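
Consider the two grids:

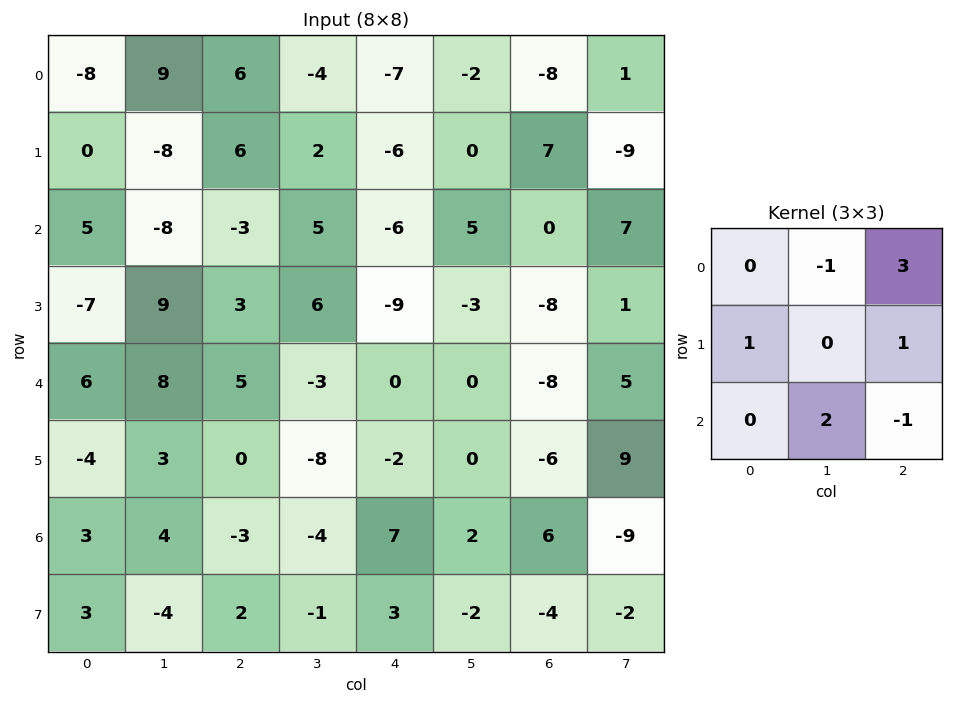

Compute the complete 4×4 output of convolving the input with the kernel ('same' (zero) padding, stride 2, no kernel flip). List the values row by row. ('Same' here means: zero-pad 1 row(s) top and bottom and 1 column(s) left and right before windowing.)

Output[0,0]: The receptive field on the zero-padded input at this output position is [0 0 0 / 0 -8 9 / 0 0 -8]. Elementwise product with the kernel and sum: 0·-1 + 0·3 + 0·1 + 9·1 + 0·2 + -8·-1.

17 15 -18 22
-55 -3 1 -39
31 28 -7 -5
27 -19 8 20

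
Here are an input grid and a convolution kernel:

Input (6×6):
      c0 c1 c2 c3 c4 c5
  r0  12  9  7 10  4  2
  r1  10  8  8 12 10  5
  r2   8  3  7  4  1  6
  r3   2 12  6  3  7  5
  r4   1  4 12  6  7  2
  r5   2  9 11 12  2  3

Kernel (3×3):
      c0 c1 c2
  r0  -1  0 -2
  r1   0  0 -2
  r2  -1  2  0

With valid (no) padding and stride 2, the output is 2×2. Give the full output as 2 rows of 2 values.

-44 -34
-27 -23

Output[0,0]: The receptive field on the input at this output position is [12 9 7 / 10 8 8 / 8 3 7]. Elementwise product with the kernel and sum: 12·-1 + 7·-2 + 8·-2 + 8·-1 + 3·2.
Output[0,1]: The receptive field on the input at this output position is [7 10 4 / 8 12 10 / 7 4 1]. Elementwise product with the kernel and sum: 7·-1 + 4·-2 + 10·-2 + 7·-1 + 4·2.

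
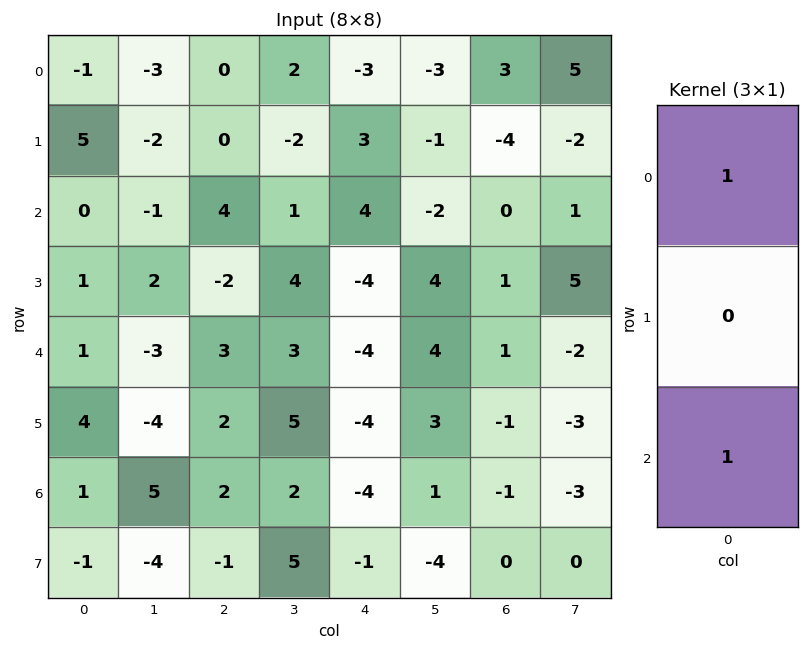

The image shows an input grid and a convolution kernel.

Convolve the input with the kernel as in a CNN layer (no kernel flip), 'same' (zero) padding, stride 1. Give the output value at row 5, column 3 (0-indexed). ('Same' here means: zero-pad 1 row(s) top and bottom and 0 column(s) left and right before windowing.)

5

The receptive field on the zero-padded input at this output position is [3 / 5 / 2]. Elementwise product with the kernel and sum: 3·1 + 2·1.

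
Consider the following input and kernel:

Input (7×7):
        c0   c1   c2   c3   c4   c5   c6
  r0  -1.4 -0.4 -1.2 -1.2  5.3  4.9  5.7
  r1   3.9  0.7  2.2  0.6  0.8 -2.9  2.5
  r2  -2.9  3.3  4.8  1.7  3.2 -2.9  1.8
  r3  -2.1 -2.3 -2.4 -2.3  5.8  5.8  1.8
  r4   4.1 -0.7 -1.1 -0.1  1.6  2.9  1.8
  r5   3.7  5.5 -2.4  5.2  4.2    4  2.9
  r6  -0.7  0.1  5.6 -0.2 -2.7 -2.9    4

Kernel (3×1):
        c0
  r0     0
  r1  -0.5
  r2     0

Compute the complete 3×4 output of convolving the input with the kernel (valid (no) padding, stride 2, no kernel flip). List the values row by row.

Output[0,0]: The receptive field on the input at this output position is [-1.4 / 3.9 / -2.9]. Elementwise product with the kernel and sum: 3.9·-0.5.

-1.95 -1.1 -0.4 -1.25
1.05 1.2 -2.9 -0.9
-1.85 1.2 -2.1 -1.45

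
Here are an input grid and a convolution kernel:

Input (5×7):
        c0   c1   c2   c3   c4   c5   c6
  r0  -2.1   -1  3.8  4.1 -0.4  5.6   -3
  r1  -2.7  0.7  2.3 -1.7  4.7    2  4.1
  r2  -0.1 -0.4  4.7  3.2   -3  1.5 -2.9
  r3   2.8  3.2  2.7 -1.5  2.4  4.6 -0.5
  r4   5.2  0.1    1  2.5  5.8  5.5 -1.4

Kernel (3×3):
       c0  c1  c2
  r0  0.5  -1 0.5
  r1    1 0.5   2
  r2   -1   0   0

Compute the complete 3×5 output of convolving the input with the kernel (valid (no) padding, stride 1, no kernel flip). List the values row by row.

Output[0,0]: The receptive field on the input at this output position is [-2.1 -1 3.8 / -2.7 0.7 2.3 / -0.1 -0.4 4.7]. Elementwise product with the kernel and sum: -2.1·0.5 + -1·-1 + 3.8·0.5 + -2.7·1 + 0.7·0.5 + 2.3·2 + -0.1·-1.
Output[0,1]: The receptive field on the input at this output position is [-1 3.8 4.1 / 0.7 2.3 -1.7 / -0.4 4.7 3.2]. Elementwise product with the kernel and sum: -1·0.5 + 3.8·-1 + 4.1·0.5 + 0.7·1 + 2.3·0.5 + -1.7·2 + -0.4·-1.

4.2 -3.4 3.75 6.7 9.6
5.4 2.35 2.8 1.65 -8.05
7.3 -1.85 3.4 11.75 -6.55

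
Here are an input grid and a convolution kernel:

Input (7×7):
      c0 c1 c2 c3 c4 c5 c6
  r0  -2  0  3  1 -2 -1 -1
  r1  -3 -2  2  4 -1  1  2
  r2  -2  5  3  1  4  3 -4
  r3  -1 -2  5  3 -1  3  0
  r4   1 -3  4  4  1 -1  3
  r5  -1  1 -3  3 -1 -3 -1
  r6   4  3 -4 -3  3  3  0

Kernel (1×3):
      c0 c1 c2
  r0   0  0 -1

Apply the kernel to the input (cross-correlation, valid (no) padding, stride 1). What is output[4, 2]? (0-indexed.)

The receptive field on the input at this output position is [4 4 1]. Elementwise product with the kernel and sum: 1·-1.

-1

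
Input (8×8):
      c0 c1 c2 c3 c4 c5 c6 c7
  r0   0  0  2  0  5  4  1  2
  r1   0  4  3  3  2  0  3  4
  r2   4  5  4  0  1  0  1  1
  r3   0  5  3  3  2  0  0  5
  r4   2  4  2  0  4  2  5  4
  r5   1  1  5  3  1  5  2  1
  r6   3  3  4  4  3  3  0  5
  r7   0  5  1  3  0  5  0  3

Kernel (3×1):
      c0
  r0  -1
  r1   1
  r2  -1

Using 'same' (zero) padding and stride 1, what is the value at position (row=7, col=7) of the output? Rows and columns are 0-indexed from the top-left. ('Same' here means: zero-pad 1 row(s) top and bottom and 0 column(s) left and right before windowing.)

The receptive field on the zero-padded input at this output position is [5 / 3 / 0]. Elementwise product with the kernel and sum: 5·-1 + 3·1 + 0·-1.

-2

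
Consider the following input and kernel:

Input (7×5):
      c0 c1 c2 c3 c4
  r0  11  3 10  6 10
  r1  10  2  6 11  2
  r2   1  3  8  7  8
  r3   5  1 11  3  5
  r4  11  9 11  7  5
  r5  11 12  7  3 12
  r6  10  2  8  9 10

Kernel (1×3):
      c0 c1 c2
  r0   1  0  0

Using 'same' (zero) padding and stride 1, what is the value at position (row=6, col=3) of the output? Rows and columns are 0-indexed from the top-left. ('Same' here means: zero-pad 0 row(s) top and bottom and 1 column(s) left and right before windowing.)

8

The receptive field on the zero-padded input at this output position is [8 9 10]. Elementwise product with the kernel and sum: 8·1.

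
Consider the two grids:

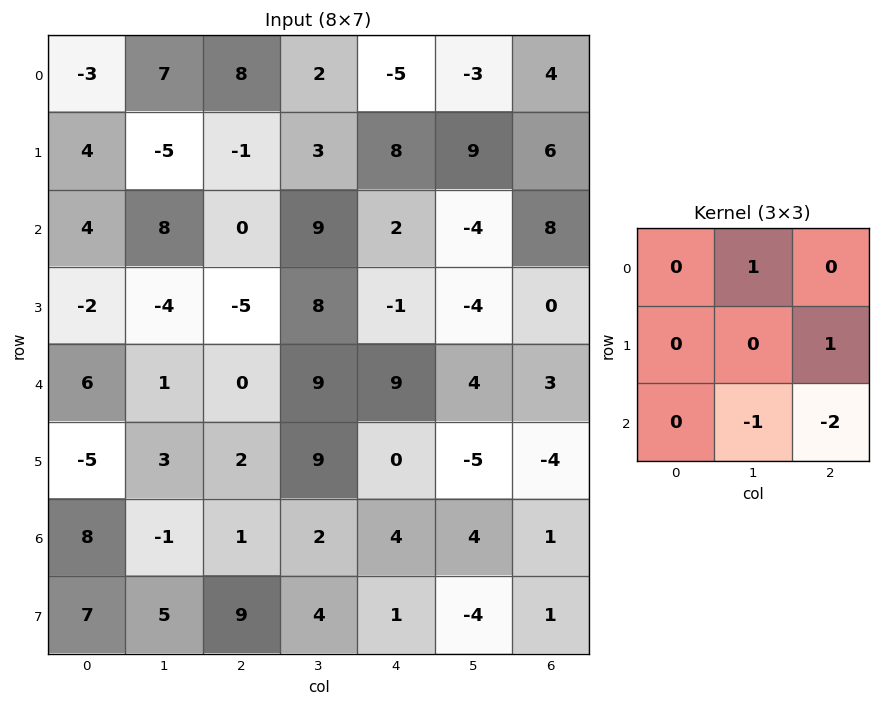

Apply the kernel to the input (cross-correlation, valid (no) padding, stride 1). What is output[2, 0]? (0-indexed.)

2

The receptive field on the input at this output position is [4 8 0 / -2 -4 -5 / 6 1 0]. Elementwise product with the kernel and sum: 8·1 + -5·1 + 1·-1 + 0·-2.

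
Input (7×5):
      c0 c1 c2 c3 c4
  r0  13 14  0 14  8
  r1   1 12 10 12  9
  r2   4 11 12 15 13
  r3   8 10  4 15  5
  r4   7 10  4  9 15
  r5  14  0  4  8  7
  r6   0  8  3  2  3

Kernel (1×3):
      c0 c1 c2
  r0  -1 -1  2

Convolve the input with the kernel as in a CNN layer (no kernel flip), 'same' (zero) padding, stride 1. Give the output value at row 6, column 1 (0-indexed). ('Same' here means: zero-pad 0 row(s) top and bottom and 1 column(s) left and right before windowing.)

-2

The receptive field on the zero-padded input at this output position is [0 8 3]. Elementwise product with the kernel and sum: 0·-1 + 8·-1 + 3·2.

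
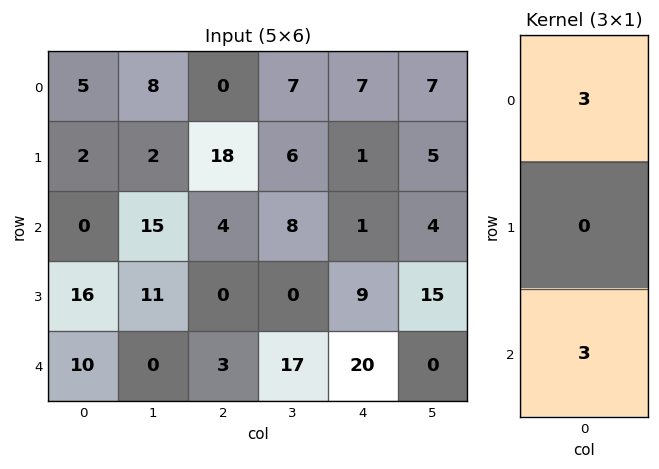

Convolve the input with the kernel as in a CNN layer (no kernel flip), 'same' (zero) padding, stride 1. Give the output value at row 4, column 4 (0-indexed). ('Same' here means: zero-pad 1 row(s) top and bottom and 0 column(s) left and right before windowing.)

The receptive field on the zero-padded input at this output position is [9 / 20 / 0]. Elementwise product with the kernel and sum: 9·3 + 0·3.

27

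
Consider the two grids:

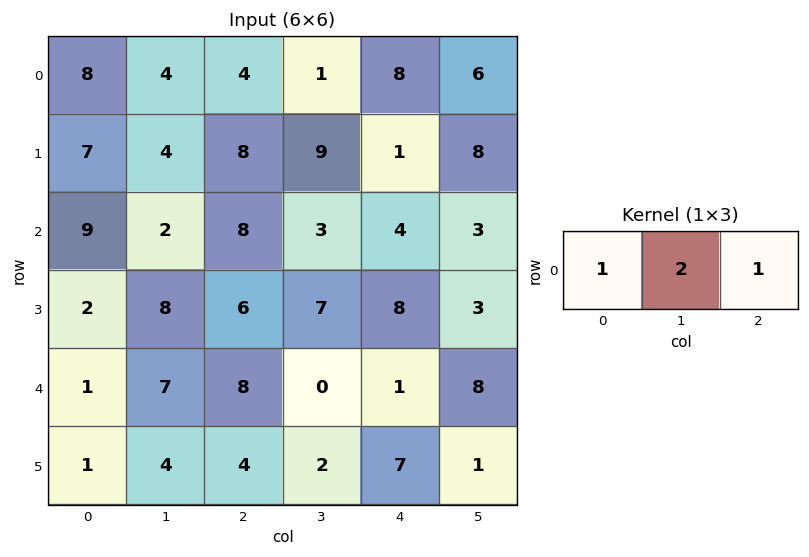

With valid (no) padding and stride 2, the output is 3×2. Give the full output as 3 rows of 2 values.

20 14
21 18
23 9

Output[0,0]: The receptive field on the input at this output position is [8 4 4]. Elementwise product with the kernel and sum: 8·1 + 4·2 + 4·1.
Output[0,1]: The receptive field on the input at this output position is [4 1 8]. Elementwise product with the kernel and sum: 4·1 + 1·2 + 8·1.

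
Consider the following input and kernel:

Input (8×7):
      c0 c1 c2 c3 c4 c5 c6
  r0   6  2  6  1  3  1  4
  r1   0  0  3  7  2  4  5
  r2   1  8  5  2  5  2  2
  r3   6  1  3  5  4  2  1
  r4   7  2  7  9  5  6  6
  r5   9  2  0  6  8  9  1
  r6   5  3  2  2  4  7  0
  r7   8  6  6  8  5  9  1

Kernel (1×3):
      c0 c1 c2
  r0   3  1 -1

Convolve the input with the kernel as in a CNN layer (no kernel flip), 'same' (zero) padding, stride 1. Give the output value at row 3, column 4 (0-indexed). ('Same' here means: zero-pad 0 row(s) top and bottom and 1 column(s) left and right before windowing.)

The receptive field on the zero-padded input at this output position is [5 4 2]. Elementwise product with the kernel and sum: 5·3 + 4·1 + 2·-1.

17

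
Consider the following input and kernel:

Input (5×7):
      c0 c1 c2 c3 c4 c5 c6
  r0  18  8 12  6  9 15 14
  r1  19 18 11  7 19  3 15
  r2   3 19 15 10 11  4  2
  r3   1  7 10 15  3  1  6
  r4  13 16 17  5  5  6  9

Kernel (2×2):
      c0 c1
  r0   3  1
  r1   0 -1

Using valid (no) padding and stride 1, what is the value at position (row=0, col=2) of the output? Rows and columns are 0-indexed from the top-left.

35

The receptive field on the input at this output position is [12 6 / 11 7]. Elementwise product with the kernel and sum: 12·3 + 6·1 + 7·-1.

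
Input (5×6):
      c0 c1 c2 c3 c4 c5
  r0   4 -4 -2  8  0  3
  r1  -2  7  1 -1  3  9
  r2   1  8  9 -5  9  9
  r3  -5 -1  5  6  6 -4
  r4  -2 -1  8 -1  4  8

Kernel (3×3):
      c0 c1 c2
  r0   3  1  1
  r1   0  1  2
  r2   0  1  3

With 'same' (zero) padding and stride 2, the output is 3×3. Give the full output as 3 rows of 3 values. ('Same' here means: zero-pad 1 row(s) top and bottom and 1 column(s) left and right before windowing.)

15 12 36
14 43 30
-10 14 40

Output[0,0]: The receptive field on the zero-padded input at this output position is [0 0 0 / 0 4 -4 / 0 -2 7]. Elementwise product with the kernel and sum: 0·3 + 0·1 + 0·1 + 4·1 + -4·2 + -2·1 + 7·3.
Output[0,1]: The receptive field on the zero-padded input at this output position is [0 0 0 / -4 -2 8 / 7 1 -1]. Elementwise product with the kernel and sum: 0·3 + 0·1 + 0·1 + -2·1 + 8·2 + 1·1 + -1·3.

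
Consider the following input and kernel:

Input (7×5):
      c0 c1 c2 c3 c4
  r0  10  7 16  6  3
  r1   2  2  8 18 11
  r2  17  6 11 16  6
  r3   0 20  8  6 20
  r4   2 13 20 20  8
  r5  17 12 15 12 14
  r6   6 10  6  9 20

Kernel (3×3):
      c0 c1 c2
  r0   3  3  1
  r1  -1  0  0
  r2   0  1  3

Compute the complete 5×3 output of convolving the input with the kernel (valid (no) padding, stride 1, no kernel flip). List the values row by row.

Output[0,0]: The receptive field on the input at this output position is [10 7 16 / 2 2 8 / 17 6 11]. Elementwise product with the kernel and sum: 10·3 + 7·3 + 16·1 + 2·-1 + 6·1 + 11·3.

104 132 95
47 68 144
153 127 123
123 128 96
76 140 182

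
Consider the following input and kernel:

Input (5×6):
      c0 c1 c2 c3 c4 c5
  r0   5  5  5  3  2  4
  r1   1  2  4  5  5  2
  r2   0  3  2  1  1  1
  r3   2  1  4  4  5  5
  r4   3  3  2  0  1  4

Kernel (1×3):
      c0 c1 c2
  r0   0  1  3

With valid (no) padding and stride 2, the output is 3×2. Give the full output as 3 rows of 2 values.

Output[0,0]: The receptive field on the input at this output position is [5 5 5]. Elementwise product with the kernel and sum: 5·1 + 5·3.

20 9
9 4
9 3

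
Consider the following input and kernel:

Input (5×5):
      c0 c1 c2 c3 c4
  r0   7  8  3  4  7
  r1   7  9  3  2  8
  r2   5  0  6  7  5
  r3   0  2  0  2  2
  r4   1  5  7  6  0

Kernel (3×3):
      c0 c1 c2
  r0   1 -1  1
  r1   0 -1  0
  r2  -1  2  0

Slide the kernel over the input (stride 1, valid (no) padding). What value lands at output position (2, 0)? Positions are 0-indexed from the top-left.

18

The receptive field on the input at this output position is [5 0 6 / 0 2 0 / 1 5 7]. Elementwise product with the kernel and sum: 5·1 + 0·-1 + 6·1 + 2·-1 + 1·-1 + 5·2.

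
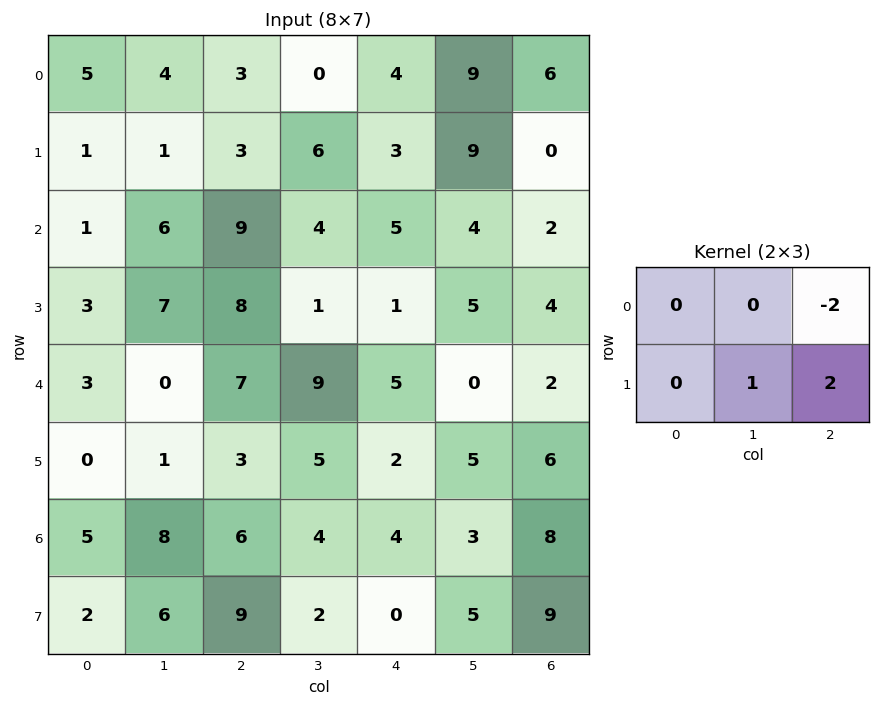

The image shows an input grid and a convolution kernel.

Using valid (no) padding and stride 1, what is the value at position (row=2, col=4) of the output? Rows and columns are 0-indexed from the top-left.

The receptive field on the input at this output position is [5 4 2 / 1 5 4]. Elementwise product with the kernel and sum: 2·-2 + 5·1 + 4·2.

9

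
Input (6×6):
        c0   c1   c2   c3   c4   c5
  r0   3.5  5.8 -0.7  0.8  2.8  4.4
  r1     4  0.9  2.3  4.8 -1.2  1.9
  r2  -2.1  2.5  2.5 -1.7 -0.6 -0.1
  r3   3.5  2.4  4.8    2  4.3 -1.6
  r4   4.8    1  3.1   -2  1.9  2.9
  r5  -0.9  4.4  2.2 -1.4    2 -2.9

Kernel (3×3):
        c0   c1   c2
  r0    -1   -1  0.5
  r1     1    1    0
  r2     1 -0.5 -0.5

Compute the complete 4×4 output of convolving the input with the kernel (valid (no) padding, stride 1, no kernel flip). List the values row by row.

-9.35 0.6 12.05 0.85
-3.45 3.2 -5.25 -4.3
9.5 1.8 8.85 4.15
-1.9 1.9 -1.65 -8.15

Output[0,0]: The receptive field on the input at this output position is [3.5 5.8 -0.7 / 4 0.9 2.3 / -2.1 2.5 2.5]. Elementwise product with the kernel and sum: 3.5·-1 + 5.8·-1 + -0.7·0.5 + 4·1 + 0.9·1 + -2.1·1 + 2.5·-0.5 + 2.5·-0.5.
Output[0,1]: The receptive field on the input at this output position is [5.8 -0.7 0.8 / 0.9 2.3 4.8 / 2.5 2.5 -1.7]. Elementwise product with the kernel and sum: 5.8·-1 + -0.7·-1 + 0.8·0.5 + 0.9·1 + 2.3·1 + 2.5·1 + 2.5·-0.5 + -1.7·-0.5.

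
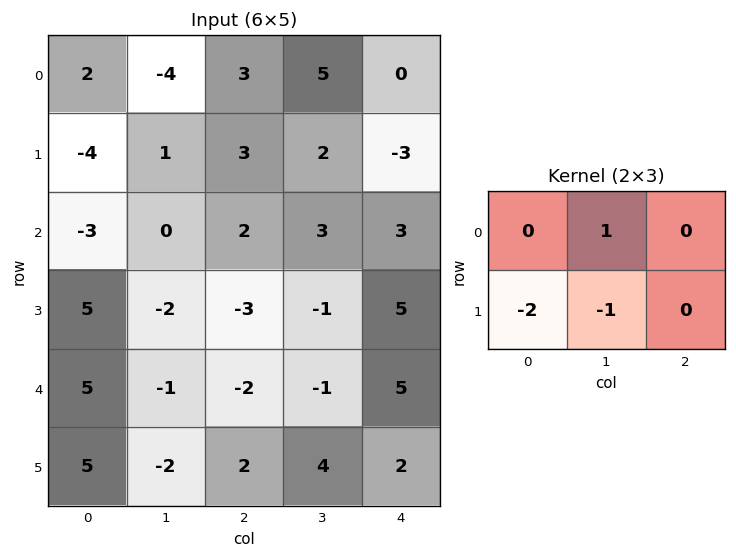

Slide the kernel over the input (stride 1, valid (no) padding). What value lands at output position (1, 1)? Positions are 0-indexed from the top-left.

1

The receptive field on the input at this output position is [1 3 2 / 0 2 3]. Elementwise product with the kernel and sum: 3·1 + 0·-2 + 2·-1.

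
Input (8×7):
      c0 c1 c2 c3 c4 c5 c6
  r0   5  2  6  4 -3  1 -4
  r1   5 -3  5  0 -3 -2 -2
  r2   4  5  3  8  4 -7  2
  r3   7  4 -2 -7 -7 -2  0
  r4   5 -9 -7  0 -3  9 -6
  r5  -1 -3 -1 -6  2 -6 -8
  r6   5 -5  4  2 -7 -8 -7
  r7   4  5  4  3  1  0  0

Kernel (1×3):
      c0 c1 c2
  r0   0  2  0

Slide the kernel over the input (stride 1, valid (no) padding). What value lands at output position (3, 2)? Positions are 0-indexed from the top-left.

-14

The receptive field on the input at this output position is [-2 -7 -7]. Elementwise product with the kernel and sum: -7·2.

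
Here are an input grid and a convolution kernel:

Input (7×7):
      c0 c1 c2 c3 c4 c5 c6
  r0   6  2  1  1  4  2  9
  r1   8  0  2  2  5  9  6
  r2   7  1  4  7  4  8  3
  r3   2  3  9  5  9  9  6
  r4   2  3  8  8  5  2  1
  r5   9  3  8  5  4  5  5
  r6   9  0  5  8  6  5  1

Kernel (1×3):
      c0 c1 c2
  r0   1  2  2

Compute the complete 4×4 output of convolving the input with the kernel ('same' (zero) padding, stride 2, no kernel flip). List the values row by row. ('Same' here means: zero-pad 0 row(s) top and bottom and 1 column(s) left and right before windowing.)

16 6 13 20
16 23 31 14
10 35 22 4
18 26 30 7

Output[0,0]: The receptive field on the zero-padded input at this output position is [0 6 2]. Elementwise product with the kernel and sum: 0·1 + 6·2 + 2·2.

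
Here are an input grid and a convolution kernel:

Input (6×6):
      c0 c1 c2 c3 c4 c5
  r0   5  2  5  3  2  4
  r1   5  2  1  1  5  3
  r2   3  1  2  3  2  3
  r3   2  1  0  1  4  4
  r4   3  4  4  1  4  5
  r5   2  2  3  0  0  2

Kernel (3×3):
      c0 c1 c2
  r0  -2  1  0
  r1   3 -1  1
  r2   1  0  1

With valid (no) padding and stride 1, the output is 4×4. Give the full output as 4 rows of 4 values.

11 11 4 3
4 3 8 18
7 9 10 5
11 9 19 8

Output[0,0]: The receptive field on the input at this output position is [5 2 5 / 5 2 1 / 3 1 2]. Elementwise product with the kernel and sum: 5·-2 + 2·1 + 5·3 + 2·-1 + 1·1 + 3·1 + 2·1.
Output[0,1]: The receptive field on the input at this output position is [2 5 3 / 2 1 1 / 1 2 3]. Elementwise product with the kernel and sum: 2·-2 + 5·1 + 2·3 + 1·-1 + 1·1 + 1·1 + 3·1.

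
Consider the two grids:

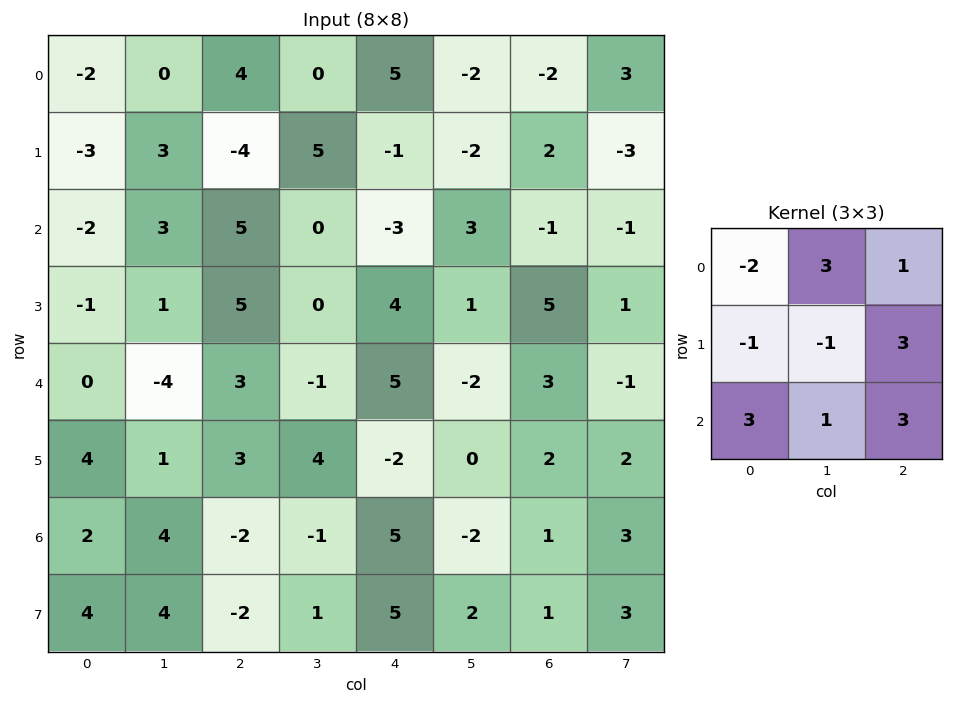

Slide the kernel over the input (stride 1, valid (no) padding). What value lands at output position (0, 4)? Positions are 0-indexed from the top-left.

The receptive field on the input at this output position is [5 -2 -2 / -1 -2 2 / -3 3 -1]. Elementwise product with the kernel and sum: 5·-2 + -2·3 + -2·1 + -1·-1 + -2·-1 + 2·3 + -3·3 + 3·1 + -1·3.

-18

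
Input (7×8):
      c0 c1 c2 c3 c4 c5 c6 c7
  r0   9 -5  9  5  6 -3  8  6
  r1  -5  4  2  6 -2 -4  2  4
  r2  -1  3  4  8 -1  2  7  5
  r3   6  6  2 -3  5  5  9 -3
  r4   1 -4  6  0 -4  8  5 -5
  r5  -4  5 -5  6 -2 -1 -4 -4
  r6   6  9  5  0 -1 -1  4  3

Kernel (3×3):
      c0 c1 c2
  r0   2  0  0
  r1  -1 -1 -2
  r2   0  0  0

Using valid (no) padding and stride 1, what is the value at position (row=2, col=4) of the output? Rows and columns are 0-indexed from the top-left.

The receptive field on the input at this output position is [-1 2 7 / 5 5 9 / -4 8 5]. Elementwise product with the kernel and sum: -1·2 + 5·-1 + 5·-1 + 9·-2.

-30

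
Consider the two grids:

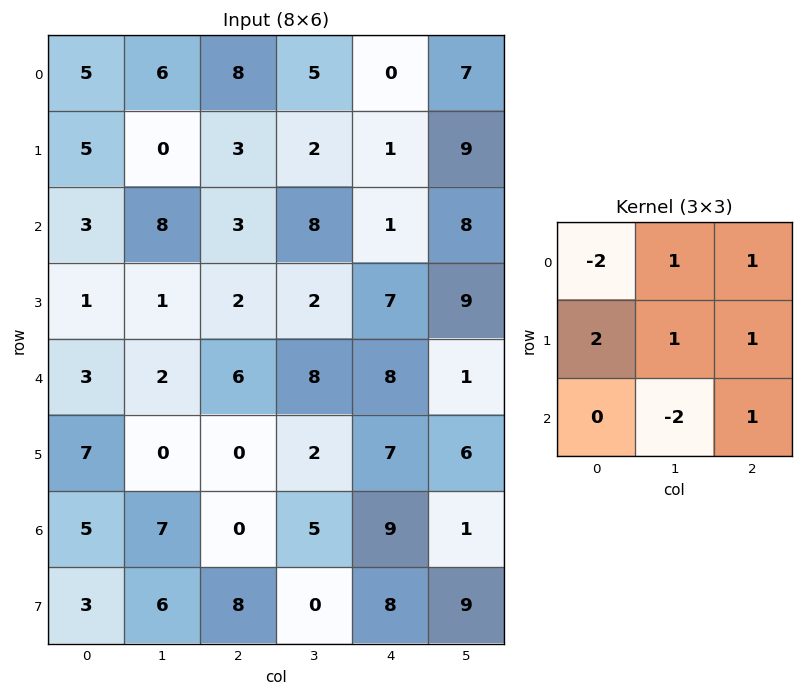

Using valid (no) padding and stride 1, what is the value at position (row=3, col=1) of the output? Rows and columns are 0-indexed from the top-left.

The receptive field on the input at this output position is [1 2 2 / 2 6 8 / 0 0 2]. Elementwise product with the kernel and sum: 1·-2 + 2·1 + 2·1 + 2·2 + 6·1 + 8·1 + 0·-2 + 2·1.

22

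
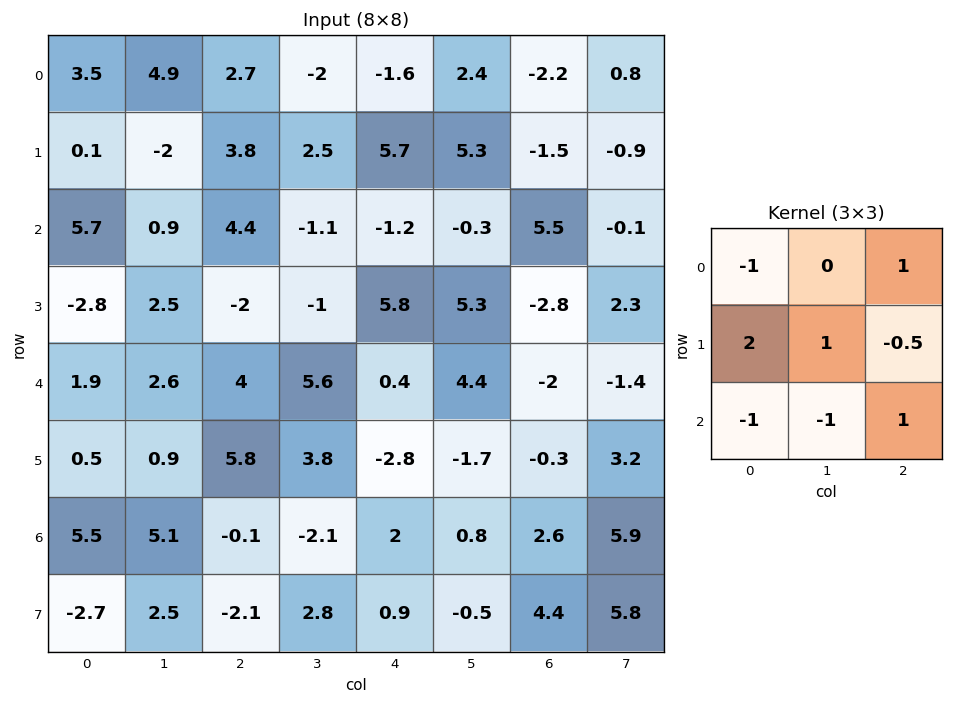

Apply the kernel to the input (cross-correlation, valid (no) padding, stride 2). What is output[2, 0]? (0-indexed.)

-9.6

The receptive field on the input at this output position is [1.9 2.6 4 / 0.5 0.9 5.8 / 5.5 5.1 -0.1]. Elementwise product with the kernel and sum: 1.9·-1 + 4·1 + 0.5·2 + 0.9·1 + 5.8·-0.5 + 5.5·-1 + 5.1·-1 + -0.1·1.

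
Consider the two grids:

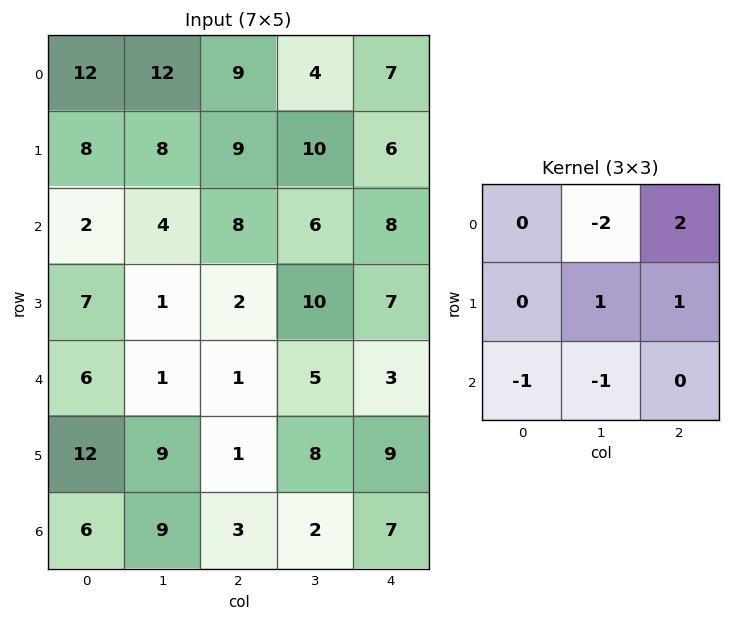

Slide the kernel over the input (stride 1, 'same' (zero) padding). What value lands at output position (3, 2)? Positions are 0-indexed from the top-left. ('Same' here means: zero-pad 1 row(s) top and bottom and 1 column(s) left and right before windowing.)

6

The receptive field on the zero-padded input at this output position is [4 8 6 / 1 2 10 / 1 1 5]. Elementwise product with the kernel and sum: 8·-2 + 6·2 + 2·1 + 10·1 + 1·-1 + 1·-1.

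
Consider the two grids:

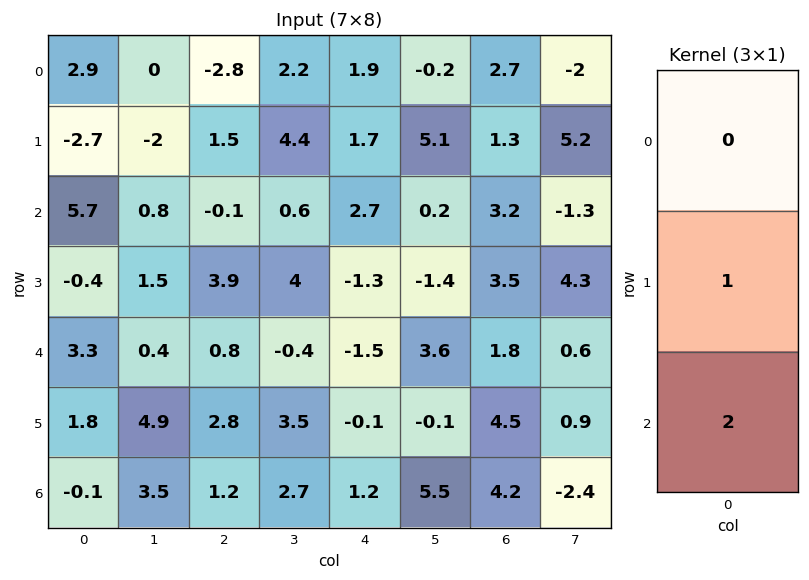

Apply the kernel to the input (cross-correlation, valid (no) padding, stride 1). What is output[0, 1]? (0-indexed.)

The receptive field on the input at this output position is [0 / -2 / 0.8]. Elementwise product with the kernel and sum: -2·1 + 0.8·2.

-0.4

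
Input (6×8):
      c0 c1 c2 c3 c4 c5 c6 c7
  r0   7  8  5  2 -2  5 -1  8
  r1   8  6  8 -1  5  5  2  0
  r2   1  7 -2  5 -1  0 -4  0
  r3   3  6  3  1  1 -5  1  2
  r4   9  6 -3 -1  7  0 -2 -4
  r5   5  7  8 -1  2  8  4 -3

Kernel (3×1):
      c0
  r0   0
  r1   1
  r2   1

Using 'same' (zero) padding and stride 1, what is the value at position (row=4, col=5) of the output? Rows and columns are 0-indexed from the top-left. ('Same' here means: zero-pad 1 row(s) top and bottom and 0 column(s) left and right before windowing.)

The receptive field on the zero-padded input at this output position is [-5 / 0 / 8]. Elementwise product with the kernel and sum: 0·1 + 8·1.

8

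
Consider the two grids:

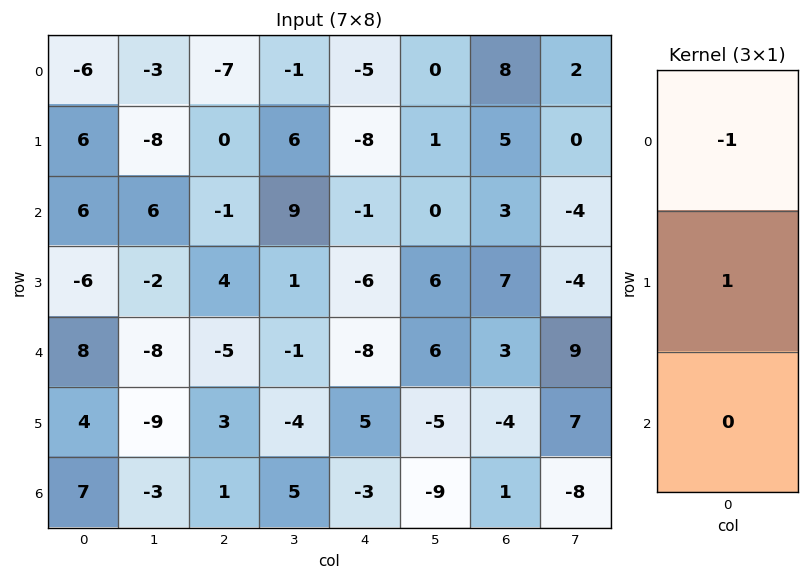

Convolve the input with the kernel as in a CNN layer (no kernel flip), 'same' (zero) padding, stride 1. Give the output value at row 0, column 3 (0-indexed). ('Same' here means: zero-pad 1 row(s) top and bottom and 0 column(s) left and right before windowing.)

-1

The receptive field on the zero-padded input at this output position is [0 / -1 / 6]. Elementwise product with the kernel and sum: 0·-1 + -1·1.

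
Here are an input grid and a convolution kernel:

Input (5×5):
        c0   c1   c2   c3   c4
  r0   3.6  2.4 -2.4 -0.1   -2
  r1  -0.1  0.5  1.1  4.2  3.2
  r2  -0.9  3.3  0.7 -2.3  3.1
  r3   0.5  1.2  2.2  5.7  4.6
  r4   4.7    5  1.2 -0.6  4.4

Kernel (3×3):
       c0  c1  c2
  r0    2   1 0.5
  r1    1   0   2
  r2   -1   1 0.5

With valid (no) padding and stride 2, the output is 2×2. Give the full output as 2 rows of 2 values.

15.05 0.15
7.65 12.45

Output[0,0]: The receptive field on the input at this output position is [3.6 2.4 -2.4 / -0.1 0.5 1.1 / -0.9 3.3 0.7]. Elementwise product with the kernel and sum: 3.6·2 + 2.4·1 + -2.4·0.5 + -0.1·1 + 1.1·2 + -0.9·-1 + 3.3·1 + 0.7·0.5.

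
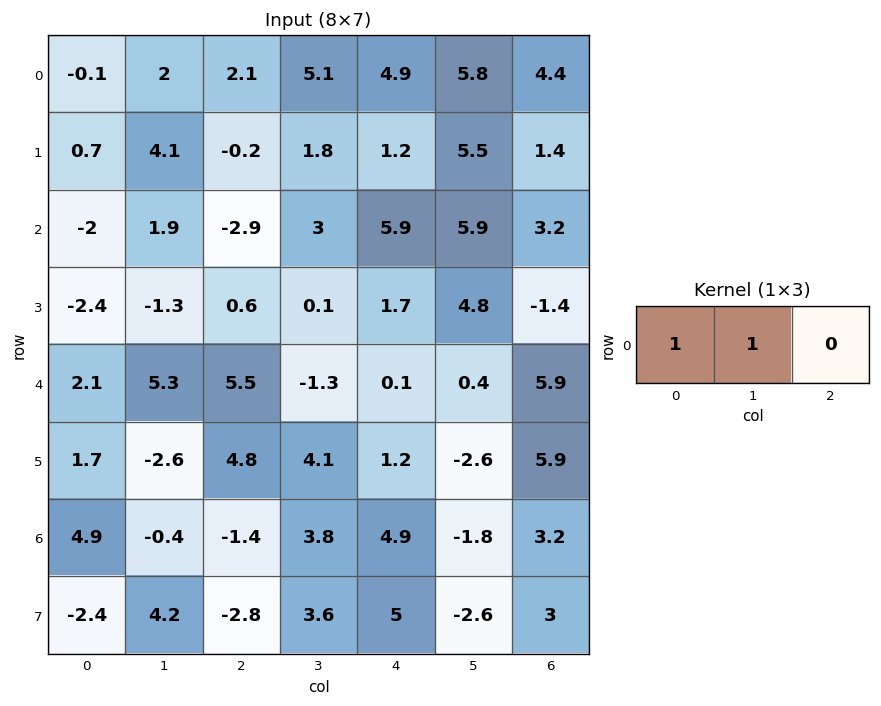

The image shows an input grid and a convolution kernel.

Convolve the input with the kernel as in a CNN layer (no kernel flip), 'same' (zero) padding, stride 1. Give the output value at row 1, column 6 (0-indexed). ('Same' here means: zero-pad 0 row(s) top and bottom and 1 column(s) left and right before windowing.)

The receptive field on the zero-padded input at this output position is [5.5 1.4 0]. Elementwise product with the kernel and sum: 5.5·1 + 1.4·1.

6.9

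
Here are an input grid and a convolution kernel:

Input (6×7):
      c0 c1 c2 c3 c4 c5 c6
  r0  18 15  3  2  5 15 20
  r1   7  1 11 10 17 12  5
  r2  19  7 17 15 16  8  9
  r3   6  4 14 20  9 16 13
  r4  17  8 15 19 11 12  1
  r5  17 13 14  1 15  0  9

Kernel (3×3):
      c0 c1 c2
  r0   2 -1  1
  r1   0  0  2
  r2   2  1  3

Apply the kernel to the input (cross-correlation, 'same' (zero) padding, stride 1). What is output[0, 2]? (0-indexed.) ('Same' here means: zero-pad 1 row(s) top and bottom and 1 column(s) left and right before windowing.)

The receptive field on the zero-padded input at this output position is [0 0 0 / 15 3 2 / 1 11 10]. Elementwise product with the kernel and sum: 0·2 + 0·-1 + 0·1 + 2·2 + 1·2 + 11·1 + 10·3.

47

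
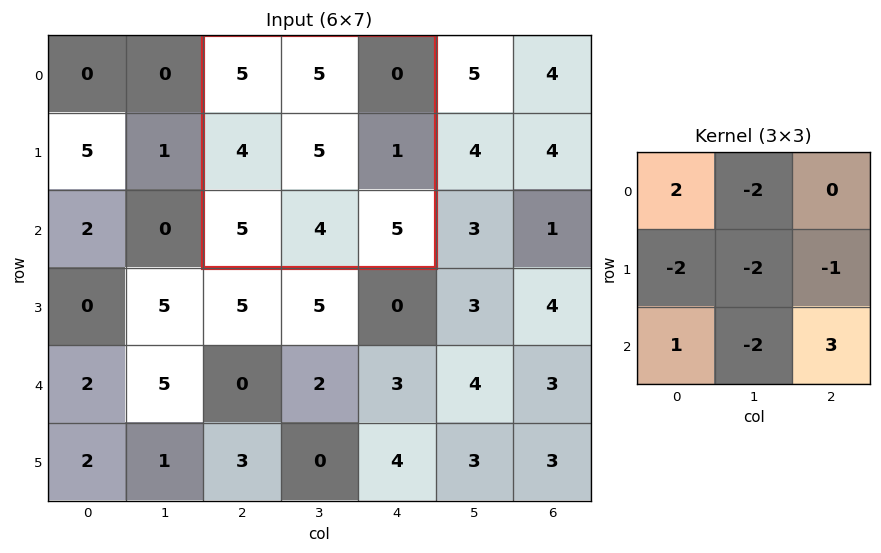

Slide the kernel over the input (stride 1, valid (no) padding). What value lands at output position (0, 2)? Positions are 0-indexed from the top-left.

The receptive field on the input at this output position is [5 5 0 / 4 5 1 / 5 4 5]. Elementwise product with the kernel and sum: 5·2 + 5·-2 + 4·-2 + 5·-2 + 1·-1 + 5·1 + 4·-2 + 5·3.

-7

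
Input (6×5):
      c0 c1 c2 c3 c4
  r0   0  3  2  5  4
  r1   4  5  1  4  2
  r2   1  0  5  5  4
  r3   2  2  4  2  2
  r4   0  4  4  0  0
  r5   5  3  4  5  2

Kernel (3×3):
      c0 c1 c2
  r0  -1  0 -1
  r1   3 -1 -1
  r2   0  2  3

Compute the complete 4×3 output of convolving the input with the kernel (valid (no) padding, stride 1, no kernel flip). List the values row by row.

19 27 13
9 -5 13
14 3 -1
4 27 22

Output[0,0]: The receptive field on the input at this output position is [0 3 2 / 4 5 1 / 1 0 5]. Elementwise product with the kernel and sum: 0·-1 + 2·-1 + 4·3 + 5·-1 + 1·-1 + 0·2 + 5·3.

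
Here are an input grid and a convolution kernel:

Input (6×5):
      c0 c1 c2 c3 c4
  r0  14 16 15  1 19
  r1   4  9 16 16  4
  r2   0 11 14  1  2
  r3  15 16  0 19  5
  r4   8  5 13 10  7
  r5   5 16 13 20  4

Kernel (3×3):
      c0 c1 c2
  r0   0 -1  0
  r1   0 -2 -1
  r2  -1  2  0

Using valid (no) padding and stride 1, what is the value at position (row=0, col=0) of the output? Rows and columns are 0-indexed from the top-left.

The receptive field on the input at this output position is [14 16 15 / 4 9 16 / 0 11 14]. Elementwise product with the kernel and sum: 16·-1 + 9·-2 + 16·-1 + 0·-1 + 11·2.

-28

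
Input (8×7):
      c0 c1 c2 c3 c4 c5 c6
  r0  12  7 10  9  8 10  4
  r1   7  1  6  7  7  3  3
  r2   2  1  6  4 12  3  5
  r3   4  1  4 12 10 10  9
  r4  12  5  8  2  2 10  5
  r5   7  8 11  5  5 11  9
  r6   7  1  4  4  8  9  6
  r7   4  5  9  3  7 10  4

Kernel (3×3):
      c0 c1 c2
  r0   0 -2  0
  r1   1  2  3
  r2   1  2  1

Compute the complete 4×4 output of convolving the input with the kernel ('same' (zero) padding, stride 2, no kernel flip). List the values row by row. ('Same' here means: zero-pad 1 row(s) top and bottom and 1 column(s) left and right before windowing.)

60 74 79 27
2 34 65 35
53 54 42 31
16 25 64 21

Output[0,0]: The receptive field on the zero-padded input at this output position is [0 0 0 / 0 12 7 / 0 7 1]. Elementwise product with the kernel and sum: 0·-2 + 0·1 + 12·2 + 7·3 + 0·1 + 7·2 + 1·1.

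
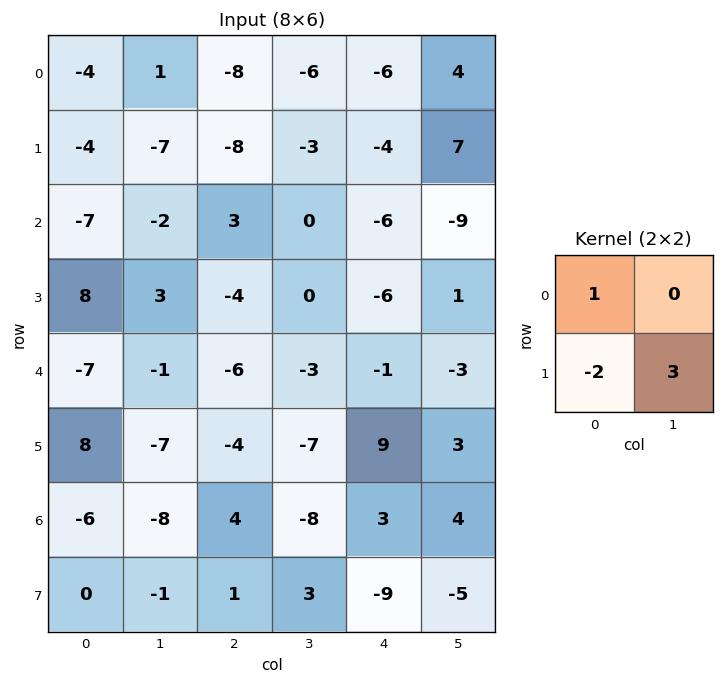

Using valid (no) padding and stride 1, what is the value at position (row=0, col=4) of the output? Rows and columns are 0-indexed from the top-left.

The receptive field on the input at this output position is [-6 4 / -4 7]. Elementwise product with the kernel and sum: -6·1 + -4·-2 + 7·3.

23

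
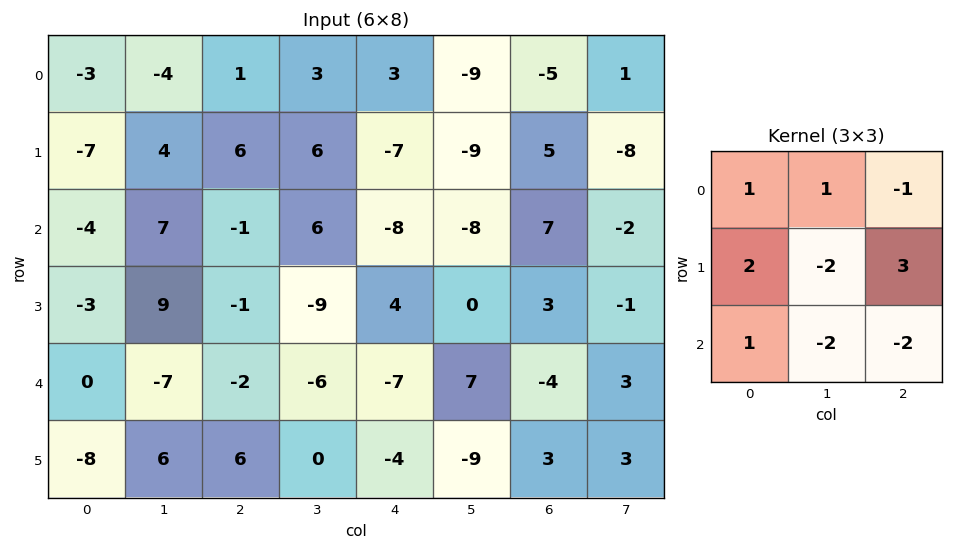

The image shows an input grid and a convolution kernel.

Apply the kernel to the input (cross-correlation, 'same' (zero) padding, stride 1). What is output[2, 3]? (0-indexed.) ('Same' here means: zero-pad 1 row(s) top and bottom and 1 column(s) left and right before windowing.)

The receptive field on the zero-padded input at this output position is [6 6 -7 / -1 6 -8 / -1 -9 4]. Elementwise product with the kernel and sum: 6·1 + 6·1 + -7·-1 + -1·2 + 6·-2 + -8·3 + -1·1 + -9·-2 + 4·-2.

-10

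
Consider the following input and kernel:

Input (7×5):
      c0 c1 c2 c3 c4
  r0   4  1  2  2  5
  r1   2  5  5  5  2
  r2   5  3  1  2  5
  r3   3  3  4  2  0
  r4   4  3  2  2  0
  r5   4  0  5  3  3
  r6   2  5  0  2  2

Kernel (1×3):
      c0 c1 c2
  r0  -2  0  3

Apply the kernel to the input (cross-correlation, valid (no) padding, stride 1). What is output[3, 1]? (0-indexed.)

The receptive field on the input at this output position is [3 4 2]. Elementwise product with the kernel and sum: 3·-2 + 2·3.

0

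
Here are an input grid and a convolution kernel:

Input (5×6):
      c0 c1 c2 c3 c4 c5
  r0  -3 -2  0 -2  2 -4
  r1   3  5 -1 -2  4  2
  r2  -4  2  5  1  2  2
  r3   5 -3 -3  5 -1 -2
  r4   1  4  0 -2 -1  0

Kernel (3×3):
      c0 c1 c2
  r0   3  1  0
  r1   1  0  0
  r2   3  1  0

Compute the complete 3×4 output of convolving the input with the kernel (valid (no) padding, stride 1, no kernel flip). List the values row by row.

Output[0,0]: The receptive field on the input at this output position is [-3 -2 0 / 3 5 -1 / -4 2 5]. Elementwise product with the kernel and sum: -3·3 + -2·1 + 3·1 + -4·3 + 2·1.

-18 10 13 -1
22 4 -4 13
2 20 11 3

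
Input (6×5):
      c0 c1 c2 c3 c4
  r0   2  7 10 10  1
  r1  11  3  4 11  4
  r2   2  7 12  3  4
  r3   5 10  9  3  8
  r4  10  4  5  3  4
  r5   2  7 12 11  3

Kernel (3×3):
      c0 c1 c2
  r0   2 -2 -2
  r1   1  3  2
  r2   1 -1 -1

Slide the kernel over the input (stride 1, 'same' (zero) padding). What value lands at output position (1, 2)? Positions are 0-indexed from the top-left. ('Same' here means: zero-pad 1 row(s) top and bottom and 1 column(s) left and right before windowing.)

3

The receptive field on the zero-padded input at this output position is [7 10 10 / 3 4 11 / 7 12 3]. Elementwise product with the kernel and sum: 7·2 + 10·-2 + 10·-2 + 3·1 + 4·3 + 11·2 + 7·1 + 12·-1 + 3·-1.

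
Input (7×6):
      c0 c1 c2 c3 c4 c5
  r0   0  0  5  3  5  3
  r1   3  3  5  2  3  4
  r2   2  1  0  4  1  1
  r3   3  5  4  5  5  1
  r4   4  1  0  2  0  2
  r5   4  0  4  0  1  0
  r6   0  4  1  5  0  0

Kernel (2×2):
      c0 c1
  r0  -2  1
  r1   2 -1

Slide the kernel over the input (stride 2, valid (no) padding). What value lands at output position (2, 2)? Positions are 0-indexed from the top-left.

The receptive field on the input at this output position is [0 2 / 1 0]. Elementwise product with the kernel and sum: 0·-2 + 2·1 + 1·2 + 0·-1.

4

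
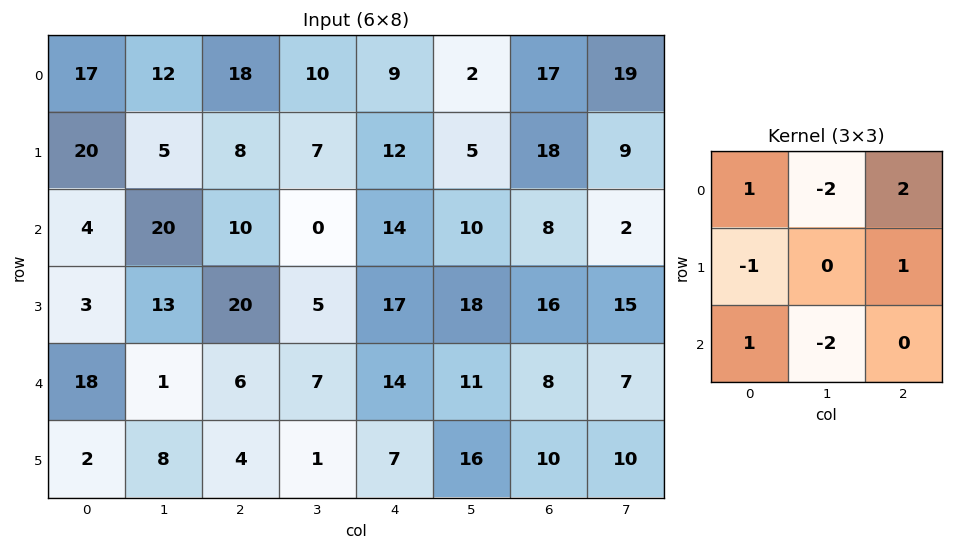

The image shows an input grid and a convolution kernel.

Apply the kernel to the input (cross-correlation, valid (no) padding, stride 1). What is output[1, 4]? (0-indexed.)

The receptive field on the input at this output position is [12 5 18 / 14 10 8 / 17 18 16]. Elementwise product with the kernel and sum: 12·1 + 5·-2 + 18·2 + 14·-1 + 8·1 + 17·1 + 18·-2.

13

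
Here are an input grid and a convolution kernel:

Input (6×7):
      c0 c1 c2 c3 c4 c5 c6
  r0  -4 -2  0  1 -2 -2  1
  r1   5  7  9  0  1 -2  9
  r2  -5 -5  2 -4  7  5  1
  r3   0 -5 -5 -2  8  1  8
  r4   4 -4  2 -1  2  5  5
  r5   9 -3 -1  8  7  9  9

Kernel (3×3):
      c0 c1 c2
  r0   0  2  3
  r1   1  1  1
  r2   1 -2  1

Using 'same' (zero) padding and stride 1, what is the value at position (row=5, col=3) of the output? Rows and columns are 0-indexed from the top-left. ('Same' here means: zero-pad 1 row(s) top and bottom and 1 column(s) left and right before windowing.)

The receptive field on the zero-padded input at this output position is [2 -1 2 / -1 8 7 / 0 0 0]. Elementwise product with the kernel and sum: -1·2 + 2·3 + -1·1 + 8·1 + 7·1 + 0·1 + 0·-2 + 0·1.

18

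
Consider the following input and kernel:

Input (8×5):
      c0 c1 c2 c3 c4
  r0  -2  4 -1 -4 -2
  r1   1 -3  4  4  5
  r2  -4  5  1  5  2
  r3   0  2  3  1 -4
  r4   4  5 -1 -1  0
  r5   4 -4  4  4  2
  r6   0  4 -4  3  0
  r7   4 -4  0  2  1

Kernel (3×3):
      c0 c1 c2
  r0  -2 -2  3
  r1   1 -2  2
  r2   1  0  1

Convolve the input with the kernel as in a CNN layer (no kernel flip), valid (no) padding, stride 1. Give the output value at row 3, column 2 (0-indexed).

-13

The receptive field on the input at this output position is [3 1 -4 / -1 -1 0 / 4 4 2]. Elementwise product with the kernel and sum: 3·-2 + 1·-2 + -4·3 + -1·1 + -1·-2 + 0·2 + 4·1 + 2·1.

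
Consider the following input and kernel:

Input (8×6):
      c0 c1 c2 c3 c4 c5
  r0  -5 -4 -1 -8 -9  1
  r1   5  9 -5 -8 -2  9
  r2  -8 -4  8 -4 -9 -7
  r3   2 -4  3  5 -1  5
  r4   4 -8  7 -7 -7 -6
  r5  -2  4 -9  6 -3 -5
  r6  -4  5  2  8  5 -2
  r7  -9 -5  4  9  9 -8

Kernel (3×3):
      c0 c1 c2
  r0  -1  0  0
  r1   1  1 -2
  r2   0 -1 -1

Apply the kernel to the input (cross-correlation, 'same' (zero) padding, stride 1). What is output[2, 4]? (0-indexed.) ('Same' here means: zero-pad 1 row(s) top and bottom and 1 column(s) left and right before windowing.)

The receptive field on the zero-padded input at this output position is [-8 -2 9 / -4 -9 -7 / 5 -1 5]. Elementwise product with the kernel and sum: -8·-1 + -4·1 + -9·1 + -7·-2 + -1·-1 + 5·-1.

5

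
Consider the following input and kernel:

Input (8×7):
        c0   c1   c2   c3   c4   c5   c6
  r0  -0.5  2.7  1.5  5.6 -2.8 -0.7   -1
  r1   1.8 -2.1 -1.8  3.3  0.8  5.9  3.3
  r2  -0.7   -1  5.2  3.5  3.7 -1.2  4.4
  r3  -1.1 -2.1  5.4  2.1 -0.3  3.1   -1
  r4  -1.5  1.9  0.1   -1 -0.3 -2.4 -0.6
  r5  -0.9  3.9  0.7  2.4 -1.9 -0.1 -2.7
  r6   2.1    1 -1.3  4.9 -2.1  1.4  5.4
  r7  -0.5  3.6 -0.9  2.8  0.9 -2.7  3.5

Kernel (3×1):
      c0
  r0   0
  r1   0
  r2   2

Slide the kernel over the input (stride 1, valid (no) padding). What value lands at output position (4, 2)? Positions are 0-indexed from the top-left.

-2.6

The receptive field on the input at this output position is [0.1 / 0.7 / -1.3]. Elementwise product with the kernel and sum: -1.3·2.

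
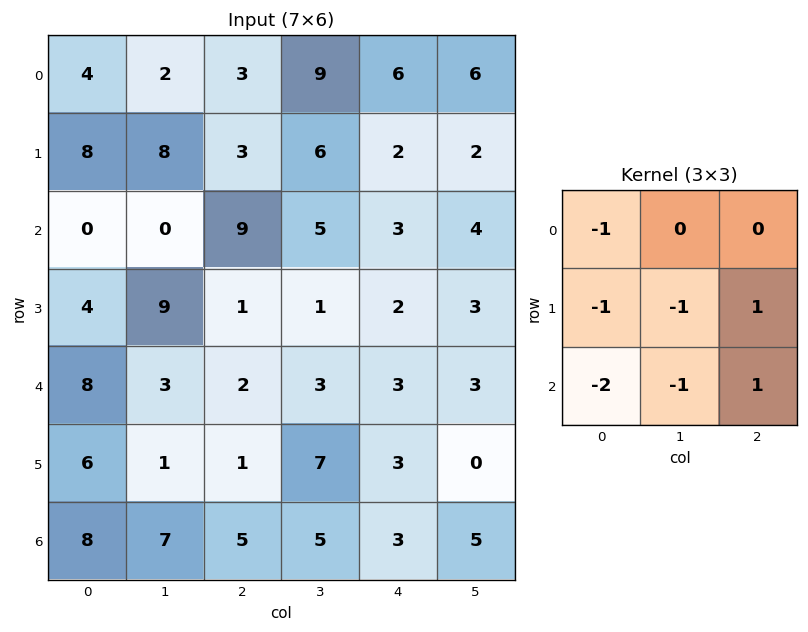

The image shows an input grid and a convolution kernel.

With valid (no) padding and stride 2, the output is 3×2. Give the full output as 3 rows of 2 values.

-8 -30
-29 -13
-32 -19

Output[0,0]: The receptive field on the input at this output position is [4 2 3 / 8 8 3 / 0 0 9]. Elementwise product with the kernel and sum: 4·-1 + 8·-1 + 8·-1 + 3·1 + 0·-2 + 0·-1 + 9·1.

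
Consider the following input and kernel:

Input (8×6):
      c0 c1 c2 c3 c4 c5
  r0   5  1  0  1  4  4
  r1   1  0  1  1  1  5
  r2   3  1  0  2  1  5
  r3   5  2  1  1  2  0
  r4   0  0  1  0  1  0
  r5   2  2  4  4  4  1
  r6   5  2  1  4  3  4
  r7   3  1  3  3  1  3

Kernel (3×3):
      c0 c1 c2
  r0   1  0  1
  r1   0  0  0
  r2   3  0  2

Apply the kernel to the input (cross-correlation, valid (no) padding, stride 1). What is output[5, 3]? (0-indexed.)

20

The receptive field on the input at this output position is [4 4 1 / 4 3 4 / 3 1 3]. Elementwise product with the kernel and sum: 4·1 + 1·1 + 3·3 + 3·2.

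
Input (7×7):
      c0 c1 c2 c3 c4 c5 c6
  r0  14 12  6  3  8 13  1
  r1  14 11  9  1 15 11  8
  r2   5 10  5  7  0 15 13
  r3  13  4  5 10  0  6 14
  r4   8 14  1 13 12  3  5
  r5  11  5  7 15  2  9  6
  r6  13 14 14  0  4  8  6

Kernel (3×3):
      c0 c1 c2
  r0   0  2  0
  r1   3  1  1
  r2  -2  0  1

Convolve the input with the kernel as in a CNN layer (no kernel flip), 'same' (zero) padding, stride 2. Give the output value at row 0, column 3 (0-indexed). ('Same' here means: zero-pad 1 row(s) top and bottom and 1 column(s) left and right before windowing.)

18

The receptive field on the zero-padded input at this output position is [0 0 0 / 13 1 0 / 11 8 0]. Elementwise product with the kernel and sum: 0·2 + 13·3 + 1·1 + 0·1 + 11·-2 + 0·1.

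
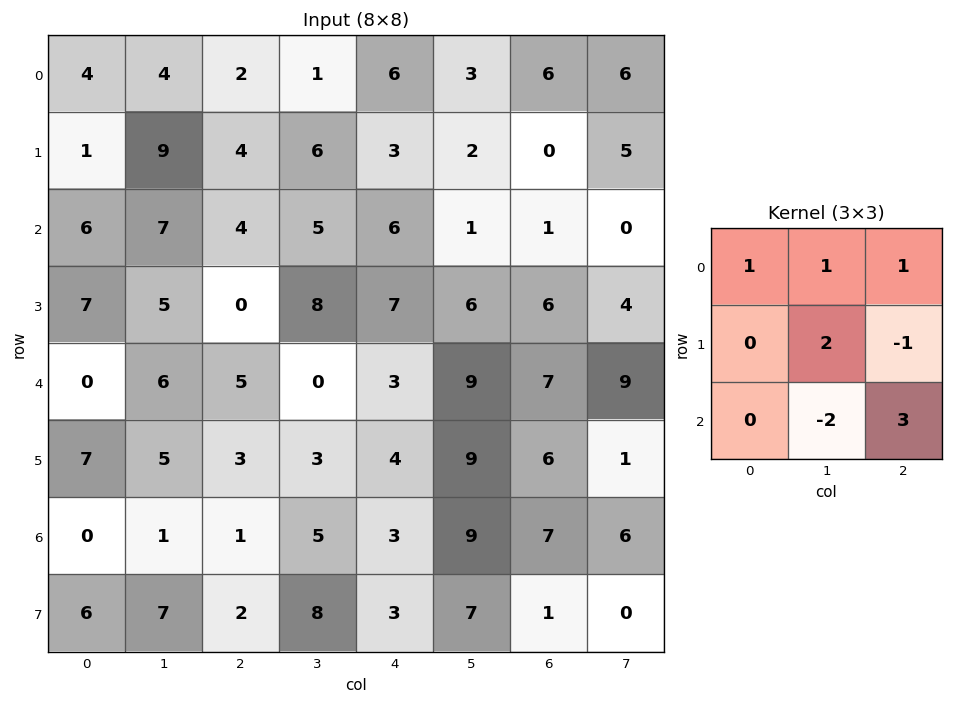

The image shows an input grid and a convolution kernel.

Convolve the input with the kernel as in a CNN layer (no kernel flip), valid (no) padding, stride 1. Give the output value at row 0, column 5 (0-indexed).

8

The receptive field on the input at this output position is [3 6 6 / 2 0 5 / 1 1 0]. Elementwise product with the kernel and sum: 3·1 + 6·1 + 6·1 + 0·2 + 5·-1 + 1·-2 + 0·3.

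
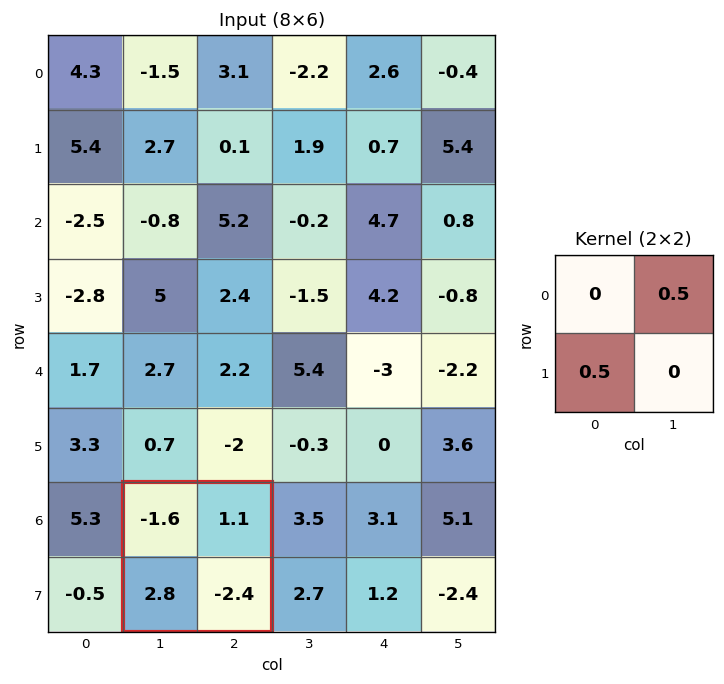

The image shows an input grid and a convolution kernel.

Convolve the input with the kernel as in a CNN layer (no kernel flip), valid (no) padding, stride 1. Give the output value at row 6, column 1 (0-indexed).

1.95

The receptive field on the input at this output position is [-1.6 1.1 / 2.8 -2.4]. Elementwise product with the kernel and sum: 1.1·0.5 + 2.8·0.5.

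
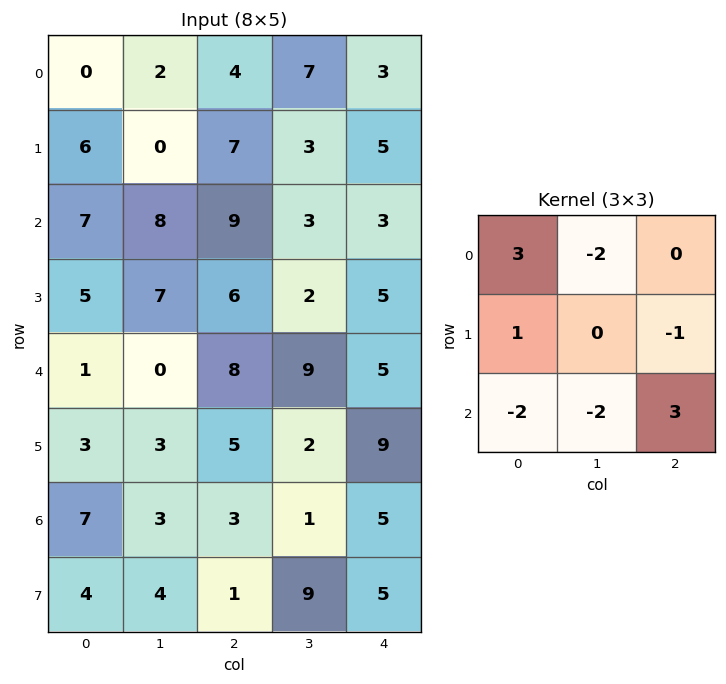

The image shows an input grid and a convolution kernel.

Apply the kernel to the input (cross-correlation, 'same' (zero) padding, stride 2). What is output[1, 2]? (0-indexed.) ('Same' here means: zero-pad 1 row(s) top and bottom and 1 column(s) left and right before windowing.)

-12

The receptive field on the zero-padded input at this output position is [3 5 0 / 3 3 0 / 2 5 0]. Elementwise product with the kernel and sum: 3·3 + 5·-2 + 3·1 + 0·-1 + 2·-2 + 5·-2 + 0·3.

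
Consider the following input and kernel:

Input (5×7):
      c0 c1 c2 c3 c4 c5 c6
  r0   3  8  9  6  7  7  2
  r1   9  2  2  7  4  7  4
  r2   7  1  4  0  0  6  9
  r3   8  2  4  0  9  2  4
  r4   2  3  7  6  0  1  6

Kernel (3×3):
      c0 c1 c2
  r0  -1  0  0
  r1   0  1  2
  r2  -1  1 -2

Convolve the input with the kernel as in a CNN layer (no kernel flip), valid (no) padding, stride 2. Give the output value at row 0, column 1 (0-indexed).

2

The receptive field on the input at this output position is [9 6 7 / 2 7 4 / 4 0 0]. Elementwise product with the kernel and sum: 9·-1 + 7·1 + 4·2 + 4·-1 + 0·1 + 0·-2.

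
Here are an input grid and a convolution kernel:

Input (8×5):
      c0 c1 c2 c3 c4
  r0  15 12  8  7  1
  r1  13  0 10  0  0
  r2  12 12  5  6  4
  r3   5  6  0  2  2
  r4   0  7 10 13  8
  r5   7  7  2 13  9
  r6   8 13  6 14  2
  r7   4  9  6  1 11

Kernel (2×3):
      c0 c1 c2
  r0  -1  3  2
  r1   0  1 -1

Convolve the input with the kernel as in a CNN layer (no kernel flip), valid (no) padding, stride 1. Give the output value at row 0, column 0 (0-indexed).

27

The receptive field on the input at this output position is [15 12 8 / 13 0 10]. Elementwise product with the kernel and sum: 15·-1 + 12·3 + 8·2 + 0·1 + 10·-1.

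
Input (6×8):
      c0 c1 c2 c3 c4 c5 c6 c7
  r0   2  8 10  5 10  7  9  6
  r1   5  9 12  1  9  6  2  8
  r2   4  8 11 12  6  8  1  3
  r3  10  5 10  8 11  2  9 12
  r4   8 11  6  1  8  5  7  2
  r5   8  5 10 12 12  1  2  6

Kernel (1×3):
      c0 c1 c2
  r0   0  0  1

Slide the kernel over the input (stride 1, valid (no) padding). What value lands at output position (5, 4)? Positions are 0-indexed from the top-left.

2

The receptive field on the input at this output position is [12 1 2]. Elementwise product with the kernel and sum: 2·1.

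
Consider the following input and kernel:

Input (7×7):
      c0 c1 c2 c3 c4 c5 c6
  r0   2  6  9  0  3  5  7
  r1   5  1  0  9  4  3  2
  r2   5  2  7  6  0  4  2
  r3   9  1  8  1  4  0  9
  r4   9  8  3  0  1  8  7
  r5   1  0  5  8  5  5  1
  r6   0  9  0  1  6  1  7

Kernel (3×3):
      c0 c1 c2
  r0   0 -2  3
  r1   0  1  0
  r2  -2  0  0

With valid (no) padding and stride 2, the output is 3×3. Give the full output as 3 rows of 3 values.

6 4 14
0 -17 -4
-7 11 -2

Output[0,0]: The receptive field on the input at this output position is [2 6 9 / 5 1 0 / 5 2 7]. Elementwise product with the kernel and sum: 6·-2 + 9·3 + 1·1 + 5·-2.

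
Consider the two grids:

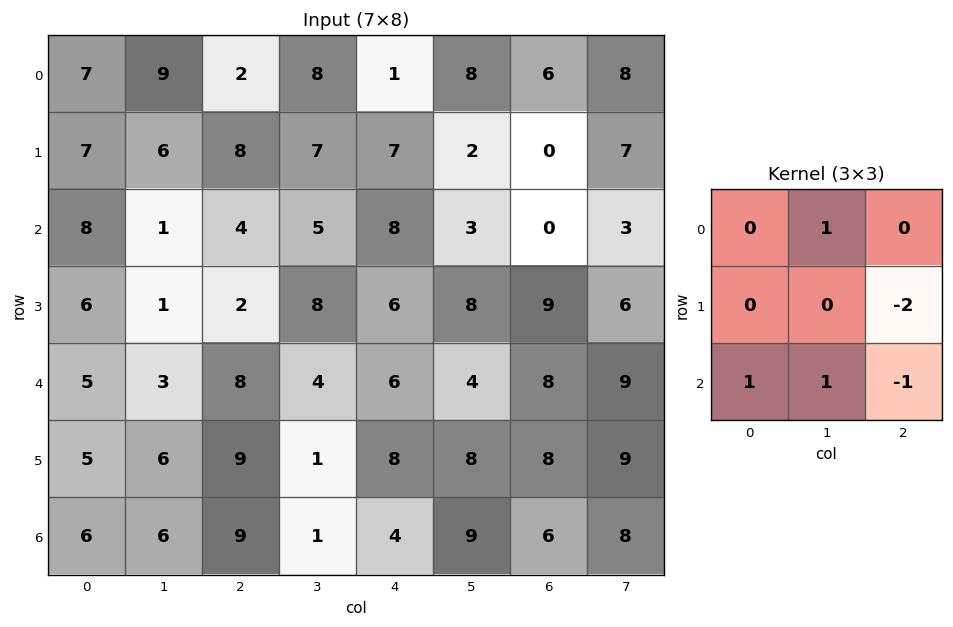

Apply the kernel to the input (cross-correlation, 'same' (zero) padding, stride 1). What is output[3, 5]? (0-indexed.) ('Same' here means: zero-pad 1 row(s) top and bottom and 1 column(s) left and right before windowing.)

The receptive field on the zero-padded input at this output position is [8 3 0 / 6 8 9 / 6 4 8]. Elementwise product with the kernel and sum: 3·1 + 9·-2 + 6·1 + 4·1 + 8·-1.

-13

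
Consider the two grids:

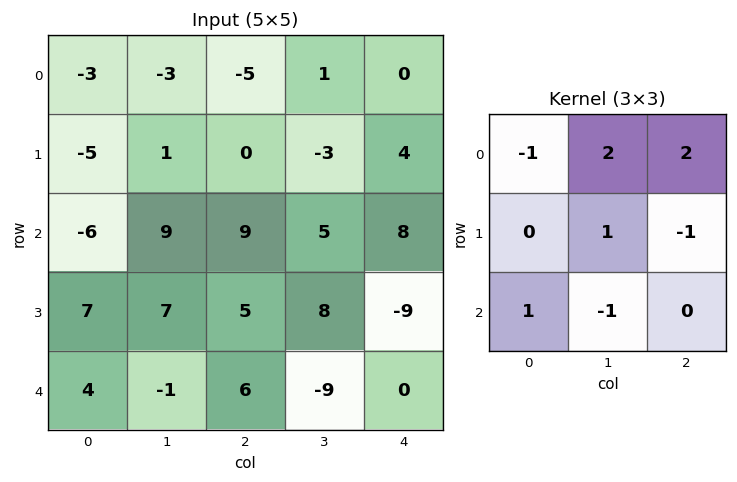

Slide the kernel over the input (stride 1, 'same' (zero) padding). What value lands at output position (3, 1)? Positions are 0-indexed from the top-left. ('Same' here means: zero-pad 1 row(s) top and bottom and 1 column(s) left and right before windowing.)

The receptive field on the zero-padded input at this output position is [-6 9 9 / 7 7 5 / 4 -1 6]. Elementwise product with the kernel and sum: -6·-1 + 9·2 + 9·2 + 7·1 + 5·-1 + 4·1 + -1·-1.

49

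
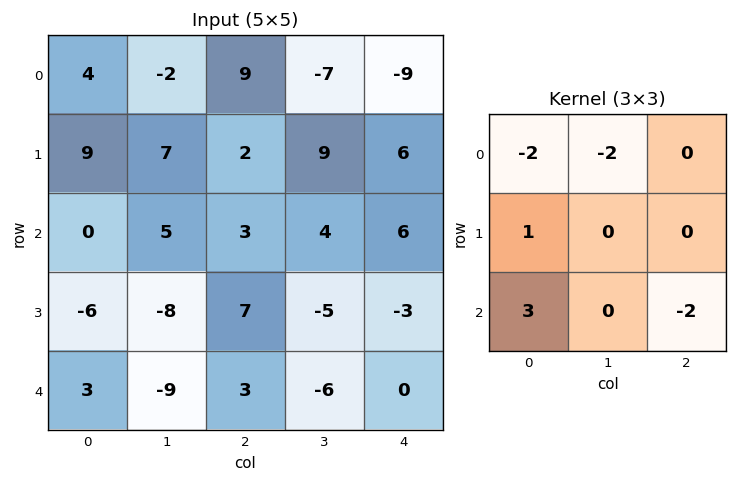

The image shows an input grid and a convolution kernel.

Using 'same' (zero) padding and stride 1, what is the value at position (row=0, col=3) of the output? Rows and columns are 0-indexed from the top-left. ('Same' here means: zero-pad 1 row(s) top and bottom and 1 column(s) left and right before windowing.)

The receptive field on the zero-padded input at this output position is [0 0 0 / 9 -7 -9 / 2 9 6]. Elementwise product with the kernel and sum: 0·-2 + 0·-2 + 9·1 + 2·3 + 6·-2.

3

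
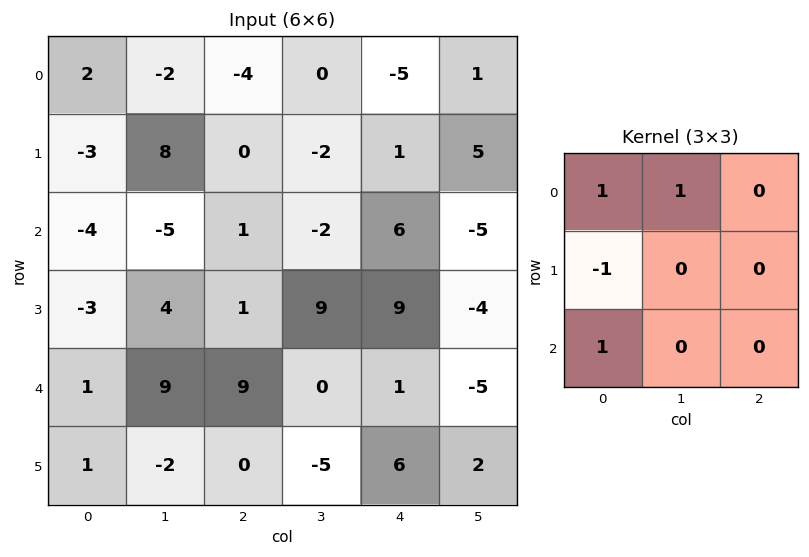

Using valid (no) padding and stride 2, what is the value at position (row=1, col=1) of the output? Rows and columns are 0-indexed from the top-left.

The receptive field on the input at this output position is [1 -2 6 / 1 9 9 / 9 0 1]. Elementwise product with the kernel and sum: 1·1 + -2·1 + 1·-1 + 9·1.

7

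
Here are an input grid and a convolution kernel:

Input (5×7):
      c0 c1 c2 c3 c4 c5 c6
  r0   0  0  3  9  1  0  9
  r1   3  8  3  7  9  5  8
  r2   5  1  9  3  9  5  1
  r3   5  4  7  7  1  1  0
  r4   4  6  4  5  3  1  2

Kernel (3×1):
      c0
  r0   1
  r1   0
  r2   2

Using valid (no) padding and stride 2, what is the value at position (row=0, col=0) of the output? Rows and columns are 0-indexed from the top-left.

The receptive field on the input at this output position is [0 / 3 / 5]. Elementwise product with the kernel and sum: 0·1 + 5·2.

10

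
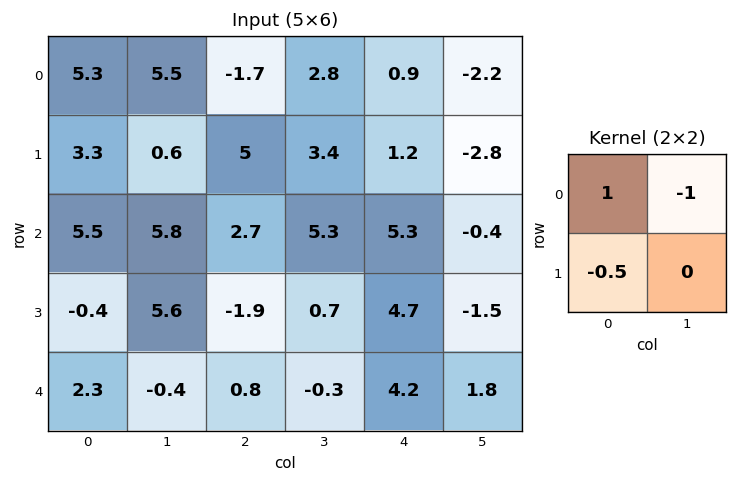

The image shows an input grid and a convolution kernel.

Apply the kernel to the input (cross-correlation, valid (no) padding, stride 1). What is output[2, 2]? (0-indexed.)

-1.65

The receptive field on the input at this output position is [2.7 5.3 / -1.9 0.7]. Elementwise product with the kernel and sum: 2.7·1 + 5.3·-1 + -1.9·-0.5.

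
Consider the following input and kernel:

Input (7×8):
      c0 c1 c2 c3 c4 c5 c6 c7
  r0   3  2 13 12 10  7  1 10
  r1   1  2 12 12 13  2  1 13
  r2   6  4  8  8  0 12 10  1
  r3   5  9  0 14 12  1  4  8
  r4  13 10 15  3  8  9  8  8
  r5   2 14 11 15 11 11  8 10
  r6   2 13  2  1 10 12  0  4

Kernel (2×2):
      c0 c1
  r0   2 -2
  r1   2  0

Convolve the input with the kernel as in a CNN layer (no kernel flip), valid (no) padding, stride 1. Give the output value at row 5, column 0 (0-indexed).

The receptive field on the input at this output position is [2 14 / 2 13]. Elementwise product with the kernel and sum: 2·2 + 14·-2 + 2·2.

-20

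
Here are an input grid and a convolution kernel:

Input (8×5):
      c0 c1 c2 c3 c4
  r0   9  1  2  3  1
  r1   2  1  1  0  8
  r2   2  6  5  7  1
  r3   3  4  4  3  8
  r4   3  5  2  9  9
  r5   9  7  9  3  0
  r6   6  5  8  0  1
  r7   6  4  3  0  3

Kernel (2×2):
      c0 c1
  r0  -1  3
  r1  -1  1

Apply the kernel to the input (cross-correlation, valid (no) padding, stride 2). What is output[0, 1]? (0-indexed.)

The receptive field on the input at this output position is [2 3 / 1 0]. Elementwise product with the kernel and sum: 2·-1 + 3·3 + 1·-1 + 0·1.

6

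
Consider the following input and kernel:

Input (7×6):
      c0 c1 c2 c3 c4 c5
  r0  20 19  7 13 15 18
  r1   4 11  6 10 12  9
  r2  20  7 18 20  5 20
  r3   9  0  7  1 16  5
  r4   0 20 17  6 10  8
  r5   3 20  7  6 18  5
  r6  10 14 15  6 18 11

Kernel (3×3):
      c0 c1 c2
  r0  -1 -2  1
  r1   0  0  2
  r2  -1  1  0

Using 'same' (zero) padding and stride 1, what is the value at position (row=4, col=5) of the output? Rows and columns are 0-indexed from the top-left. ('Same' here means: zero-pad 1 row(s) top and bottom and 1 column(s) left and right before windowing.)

-39

The receptive field on the zero-padded input at this output position is [16 5 0 / 10 8 0 / 18 5 0]. Elementwise product with the kernel and sum: 16·-1 + 5·-2 + 0·1 + 0·2 + 18·-1 + 5·1.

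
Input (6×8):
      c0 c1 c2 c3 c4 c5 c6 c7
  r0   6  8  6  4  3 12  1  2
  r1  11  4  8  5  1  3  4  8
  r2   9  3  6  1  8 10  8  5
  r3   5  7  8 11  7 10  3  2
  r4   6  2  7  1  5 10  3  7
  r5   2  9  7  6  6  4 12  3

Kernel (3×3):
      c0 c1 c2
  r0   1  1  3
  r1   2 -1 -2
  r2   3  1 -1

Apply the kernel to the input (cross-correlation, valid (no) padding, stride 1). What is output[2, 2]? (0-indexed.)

The receptive field on the input at this output position is [6 1 8 / 8 11 7 / 7 1 5]. Elementwise product with the kernel and sum: 6·1 + 1·1 + 8·3 + 8·2 + 11·-1 + 7·-2 + 7·3 + 1·1 + 5·-1.

39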